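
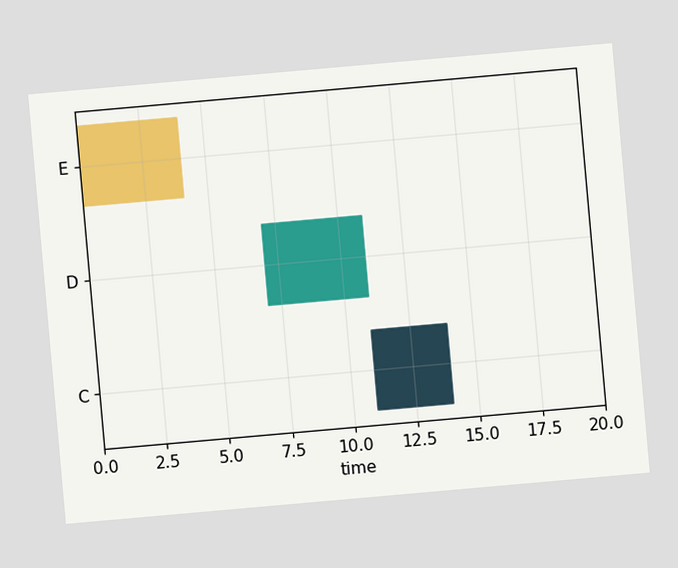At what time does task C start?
The chart is tilted about 5° counter-clockwise. The C bar begins at t=11.

11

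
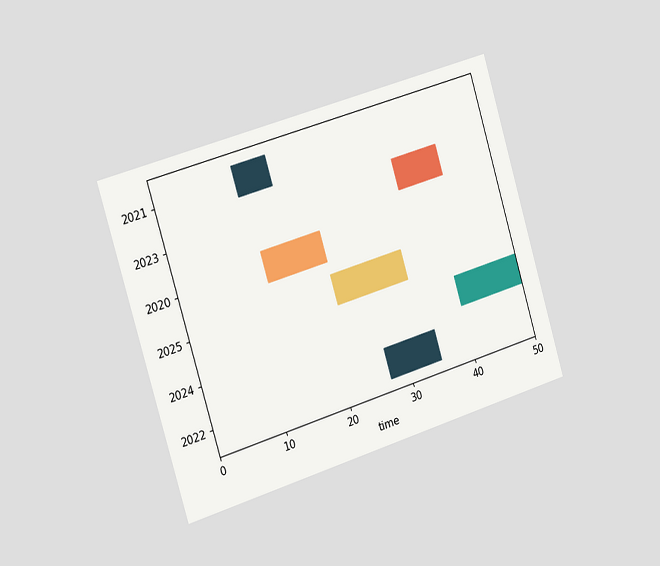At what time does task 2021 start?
12

The chart is tilted about 17° counter-clockwise and viewed slightly from the left. The 2021 bar begins at t=12.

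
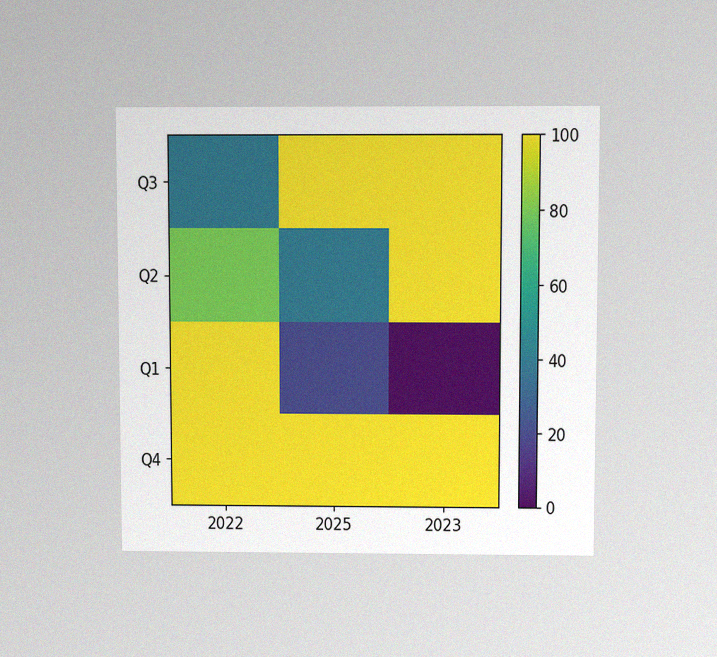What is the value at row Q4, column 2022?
100

The chart is viewed slightly from above, with some photo noise. Matching cell (Q4, 2022) against the colorbar gives 100.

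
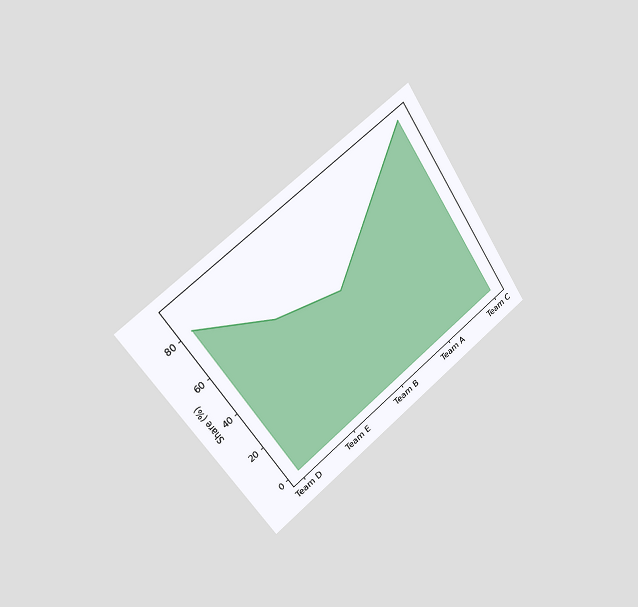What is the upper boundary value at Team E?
The chart is tilted about 34° counter-clockwise and viewed slightly from the left. At Team E the upper boundary is at 60%.

60%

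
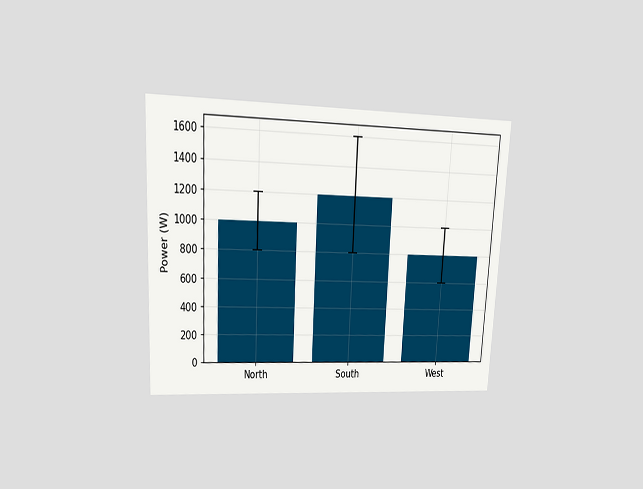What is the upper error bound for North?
1200W

The chart is tilted about 3° clockwise and viewed at a slight angle. The North bar's upper whisker reaches 1200W.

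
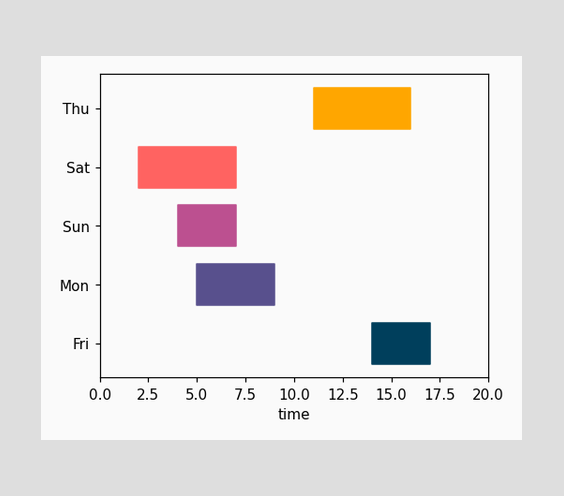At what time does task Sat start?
2

The Sat bar begins at t=2.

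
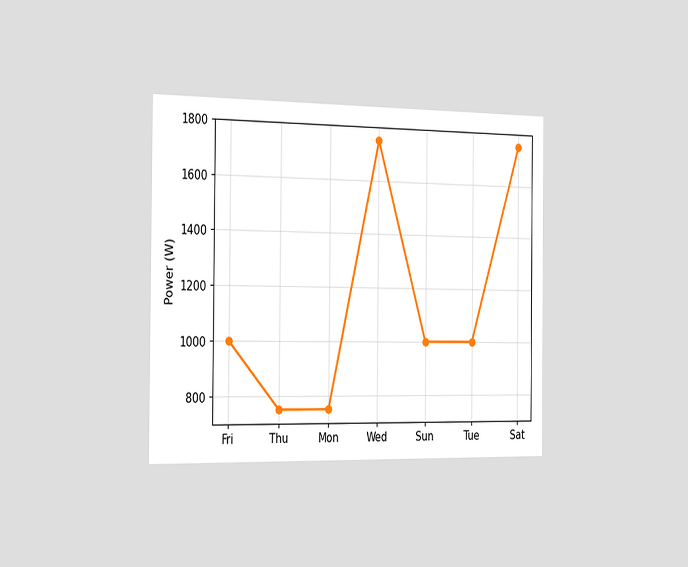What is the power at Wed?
The chart is viewed slightly from the left. At Wed, the line is at 1750W.

1750W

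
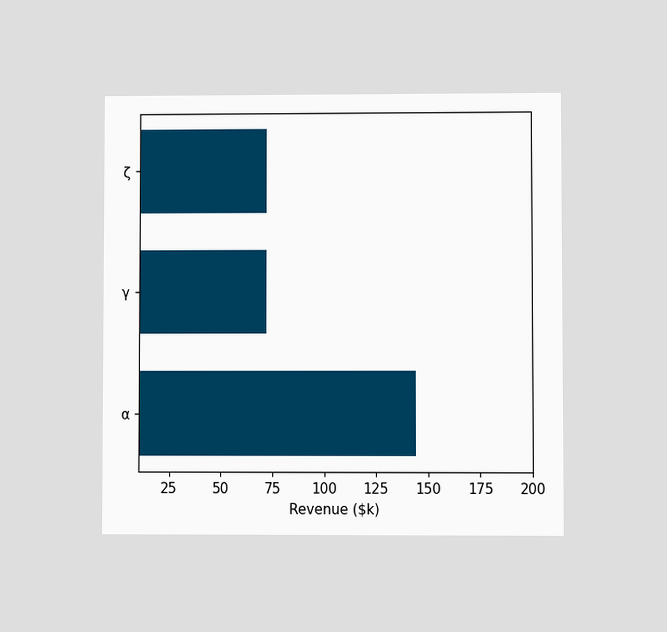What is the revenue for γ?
The chart is viewed at a slight angle. Reading along the chart's x-axis, the γ bar reaches $72k.

$72k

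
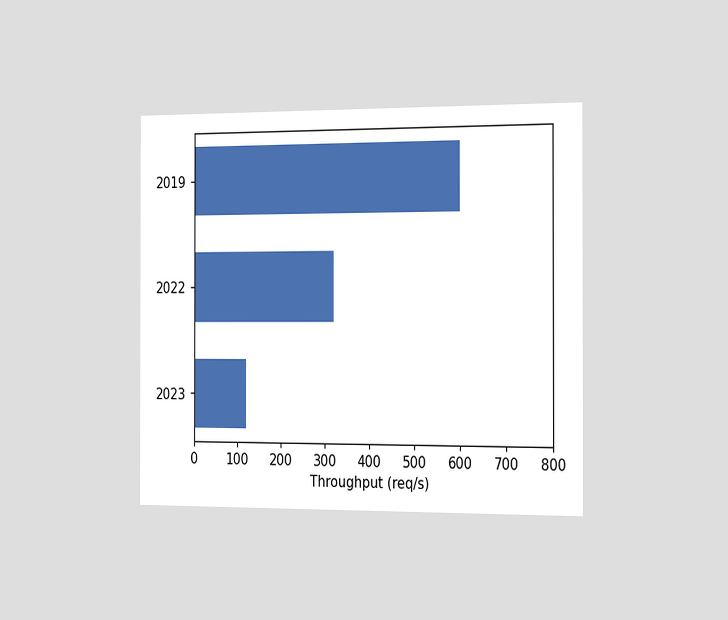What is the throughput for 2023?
The chart is viewed slightly from the right. Reading along the chart's x-axis, the 2023 bar reaches 120req/s.

120req/s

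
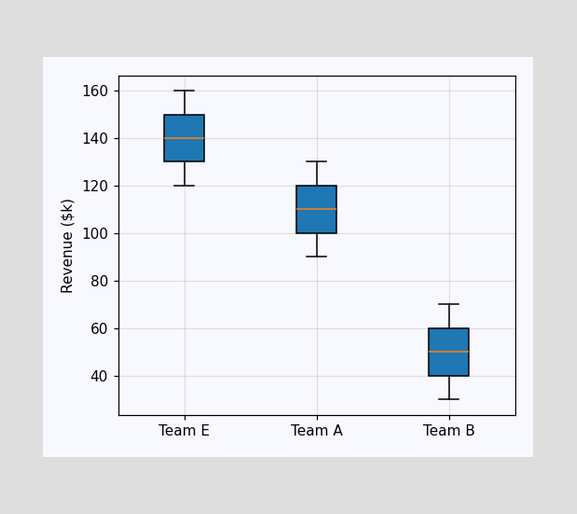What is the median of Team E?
$140k

The median line in the Team E box sits at $140k.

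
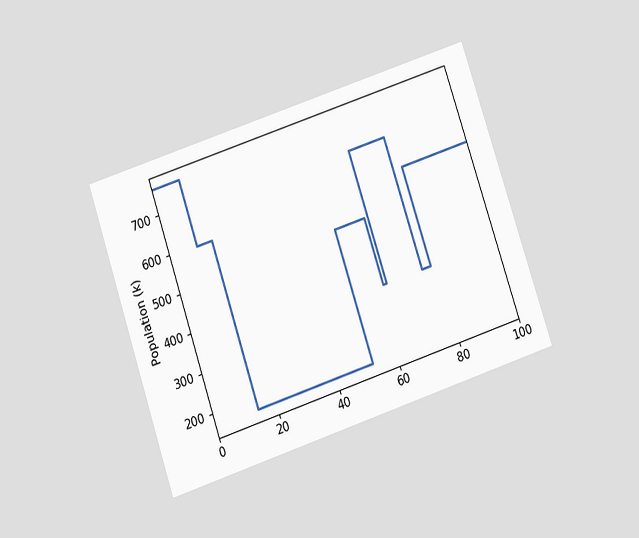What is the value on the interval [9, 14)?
The chart is tilted about 19° counter-clockwise and viewed slightly from below. On [9, 14) the step sits at 595k.

595k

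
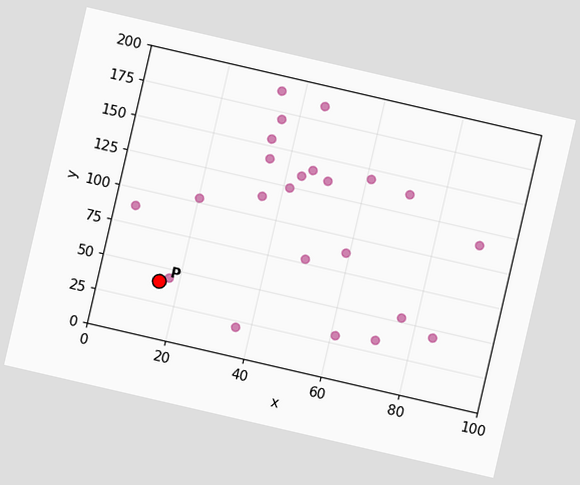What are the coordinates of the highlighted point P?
(15, 40)

The chart is tilted about 13° clockwise. Following the gridlines from P to each axis, P sits at (15, 40).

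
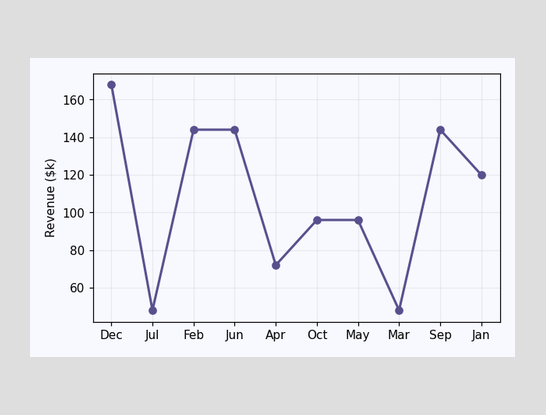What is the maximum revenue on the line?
$168k

The highest point is at Dec, and reading across to the y-axis gives $168k.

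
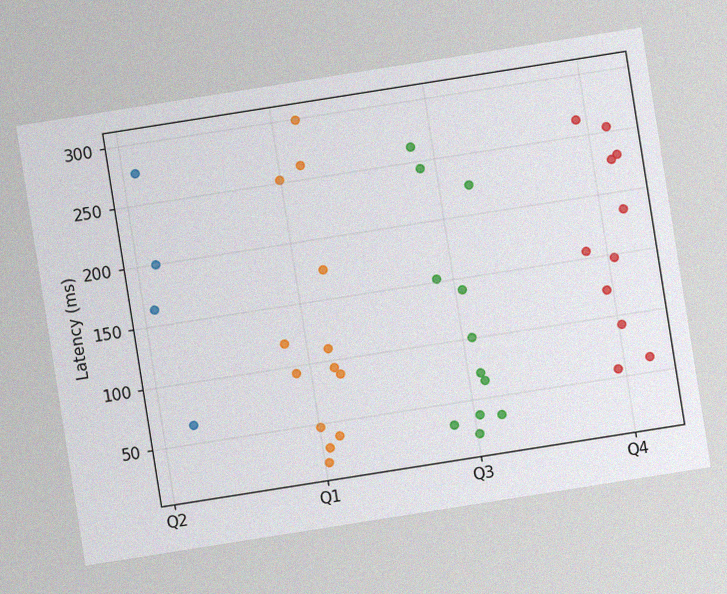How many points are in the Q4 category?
11

The chart is tilted about 9° counter-clockwise, with some photo noise. Counting the markers in the Q4 column gives 11.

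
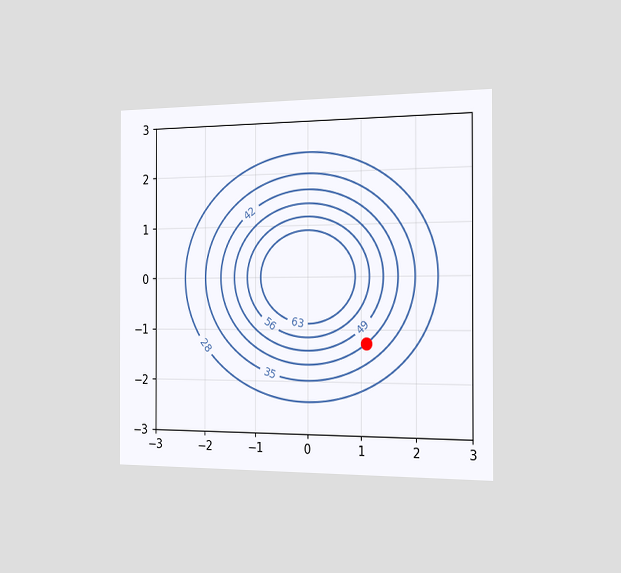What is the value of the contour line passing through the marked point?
The chart is viewed slightly from the right. The marked point sits on the contour labelled 42.

42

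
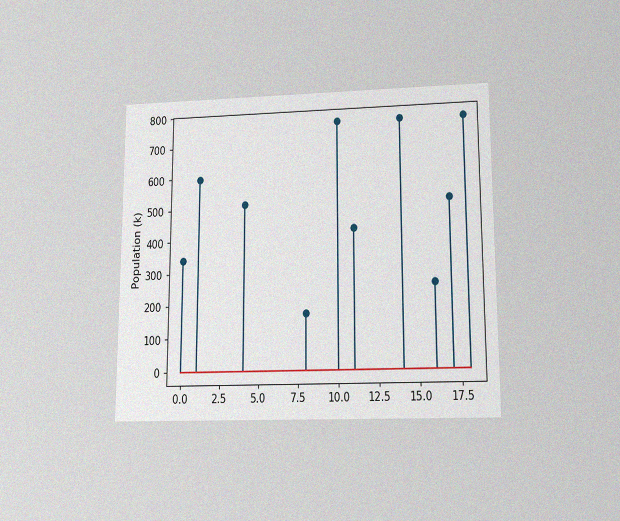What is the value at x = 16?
255k

The chart is viewed slightly from below, with some photo noise. The stem at x=16 reaches 255k.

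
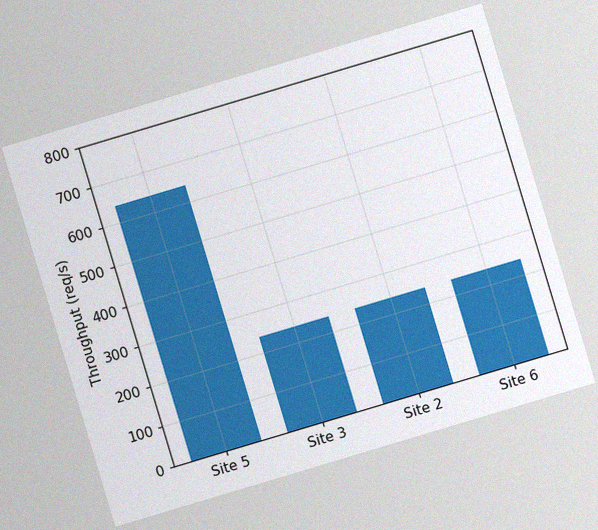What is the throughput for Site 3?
240req/s

The chart is tilted about 17° counter-clockwise, with some photo noise. Reading along the chart's y-axis, the Site 3 bar reaches 240req/s.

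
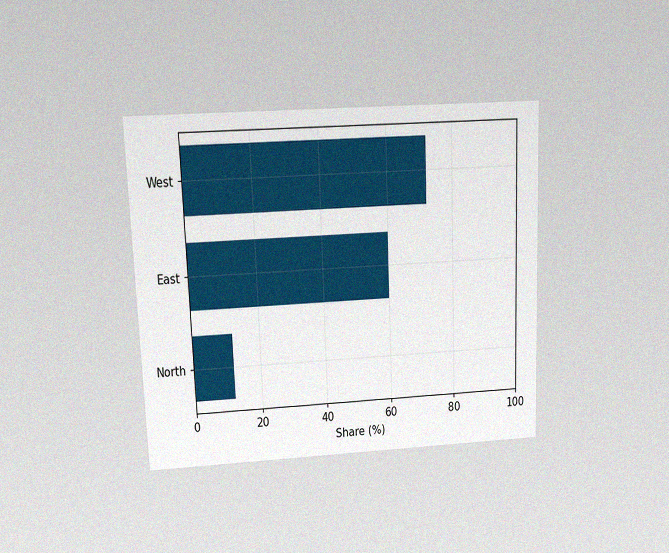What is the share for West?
72%

The chart is tilted about 2° counter-clockwise and viewed at a slight angle, with some photo noise. Reading along the chart's x-axis, the West bar reaches 72%.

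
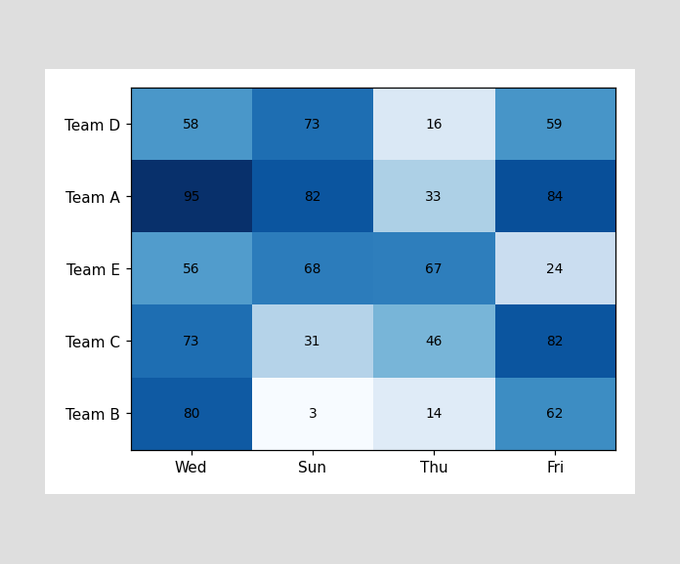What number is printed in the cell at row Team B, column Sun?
3

The (Team B, Sun) cell reads 3.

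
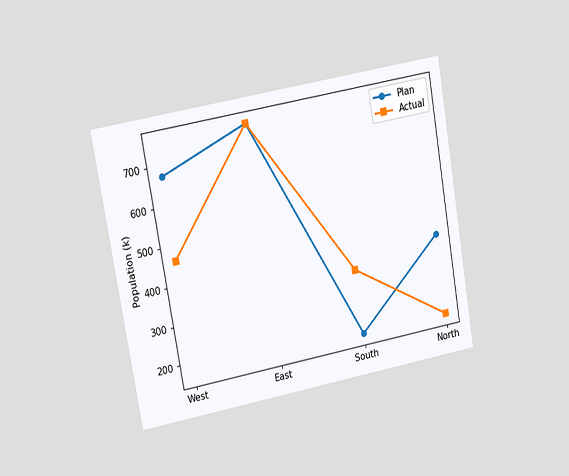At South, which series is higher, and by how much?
Actual, by 168k

The chart is tilted about 10° counter-clockwise and viewed at a slight angle. At South, Actual sits above the other line by 168k.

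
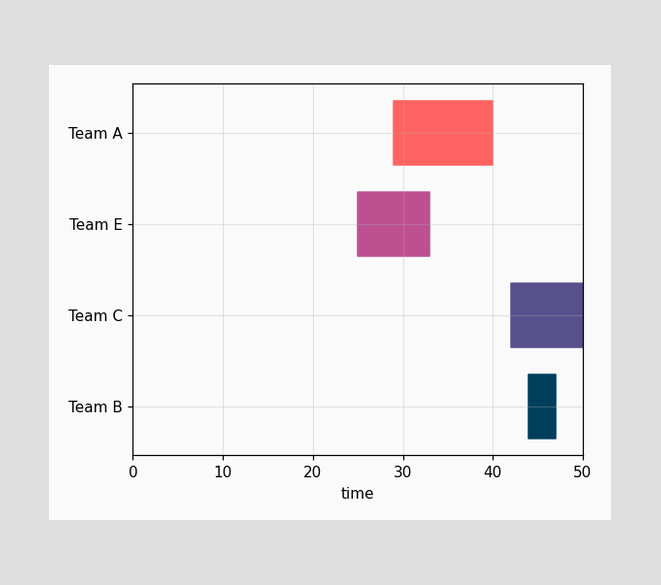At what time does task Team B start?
44

The Team B bar begins at t=44.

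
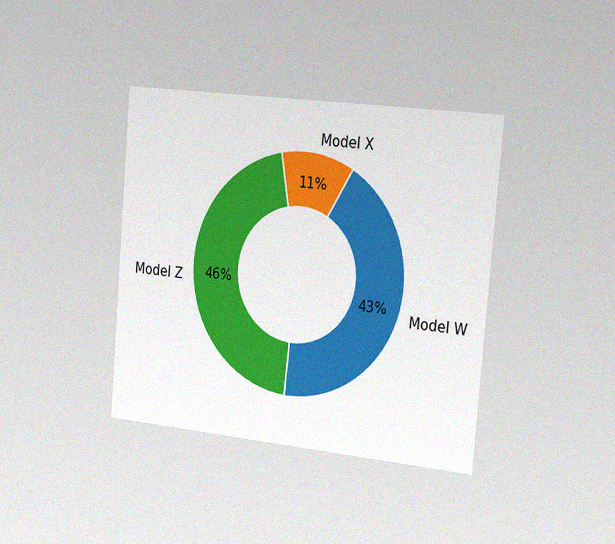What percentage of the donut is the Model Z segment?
The chart is tilted about 5° clockwise and viewed slightly from the right, with some photo noise. The Model Z segment takes up 46% of the ring.

46%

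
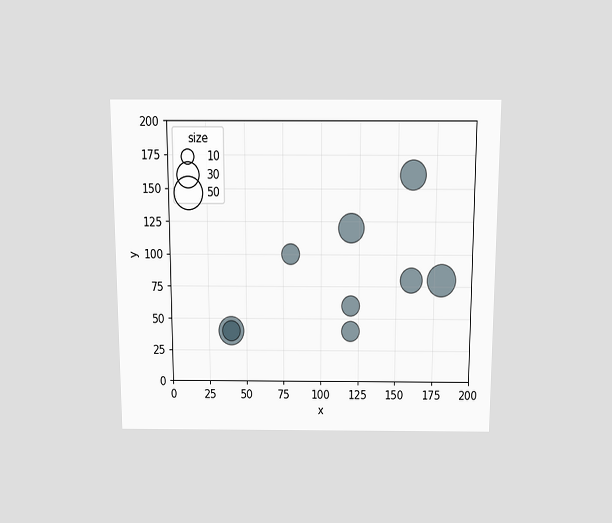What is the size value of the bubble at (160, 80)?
30

The chart is viewed slightly from above. Matching the bubble at (160, 80) against the size legend gives 30.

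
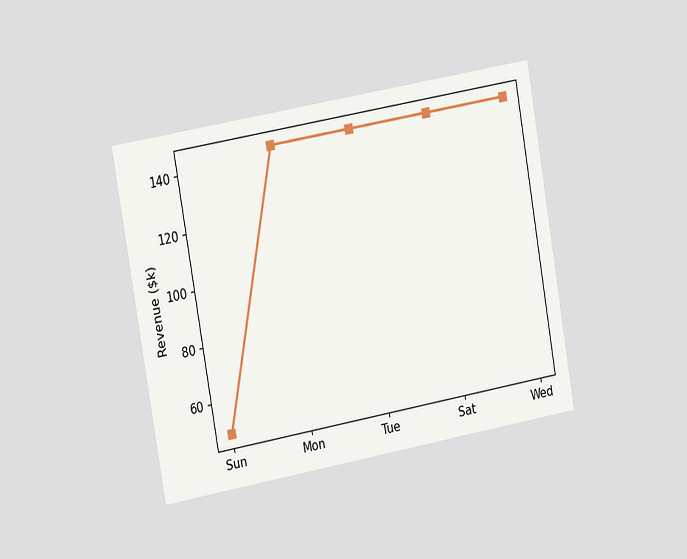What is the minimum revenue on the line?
$48k

The chart is tilted about 10° counter-clockwise and viewed slightly from the left. The lowest point is at Sun, and reading across to the y-axis gives $48k.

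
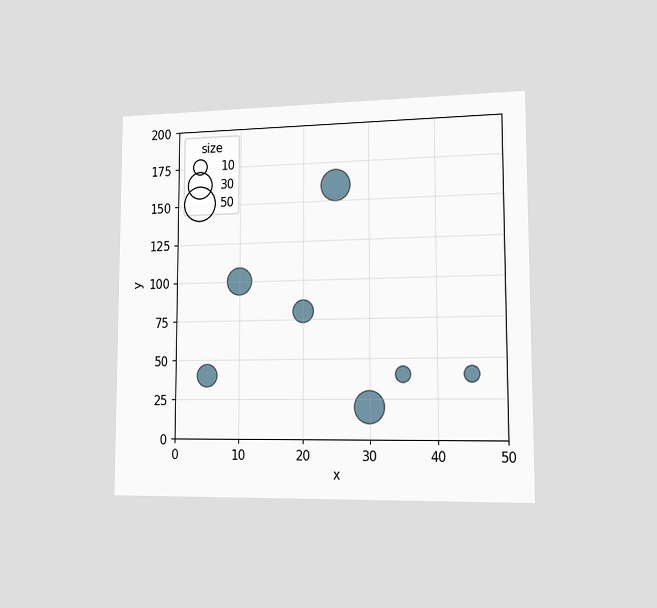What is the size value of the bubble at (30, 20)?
The chart is viewed slightly from the right. Matching the bubble at (30, 20) against the size legend gives 40.

40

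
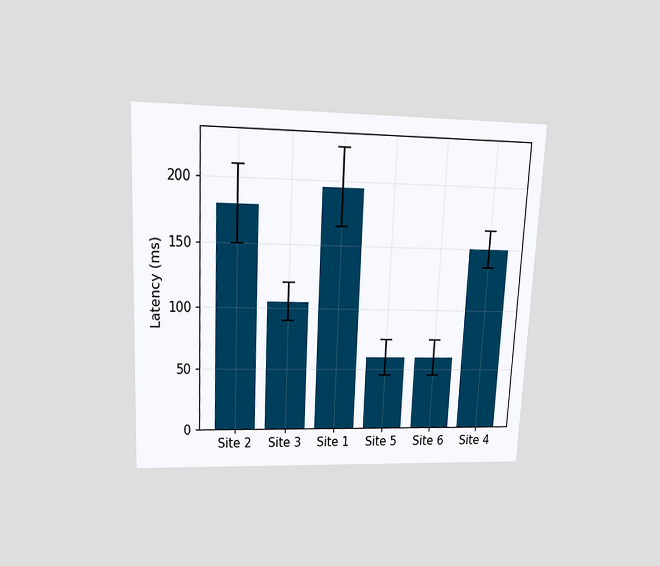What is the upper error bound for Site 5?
75ms

The chart is tilted about 3° clockwise and viewed slightly from above. The Site 5 bar's upper whisker reaches 75ms.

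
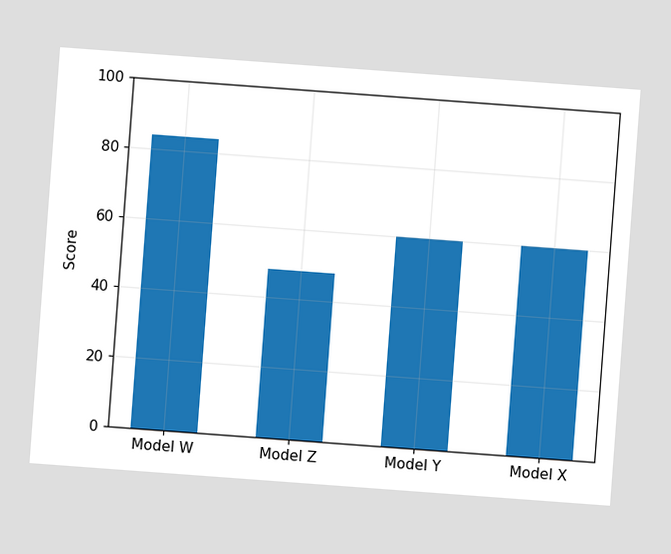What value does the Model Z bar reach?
The chart is tilted about 4° clockwise. Reading along the chart's y-axis, the Model Z bar reaches 48.

48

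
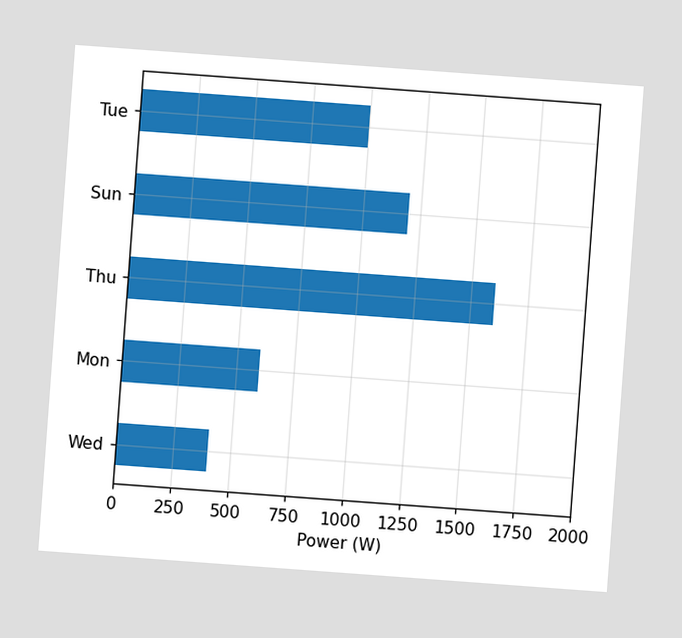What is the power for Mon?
The chart is tilted about 4° clockwise. Reading along the chart's x-axis, the Mon bar reaches 600W.

600W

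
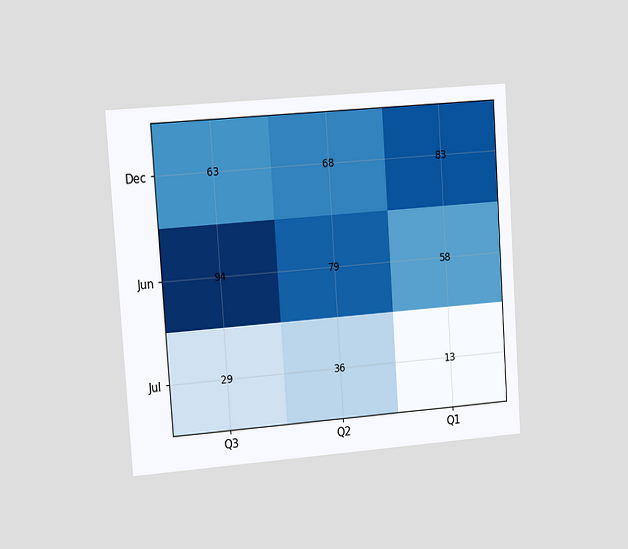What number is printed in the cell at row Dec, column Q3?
The chart is tilted about 4° counter-clockwise and viewed slightly from the left. The (Dec, Q3) cell reads 63.

63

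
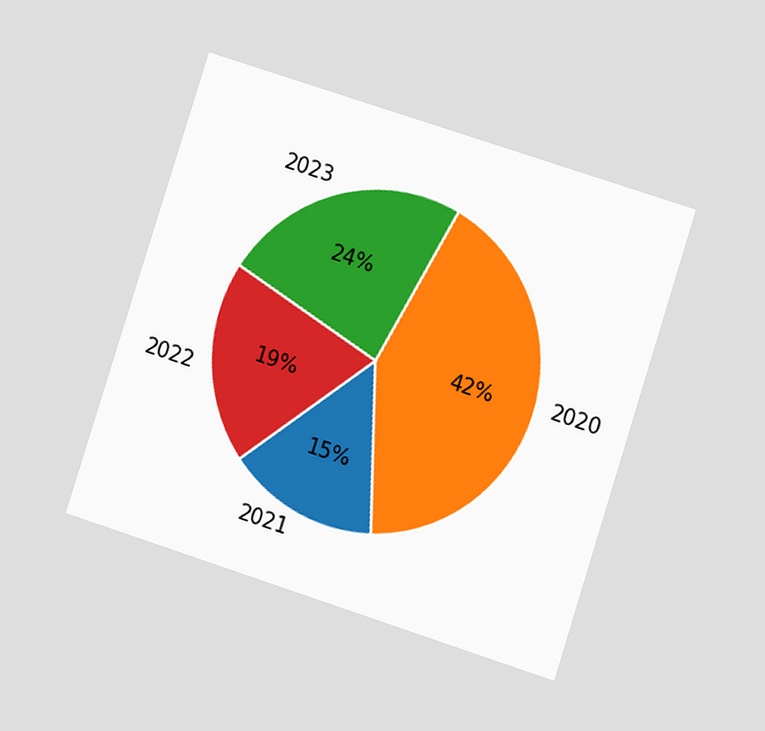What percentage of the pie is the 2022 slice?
The chart is tilted about 18° clockwise and viewed at a slight angle. The 2022 slice takes up 19% of the pie.

19%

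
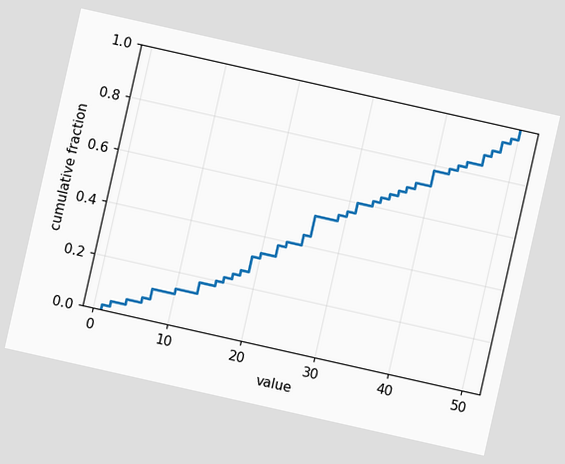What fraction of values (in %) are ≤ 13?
The chart is tilted about 13° clockwise. At x=13 the ECDF step is at 18%.

18%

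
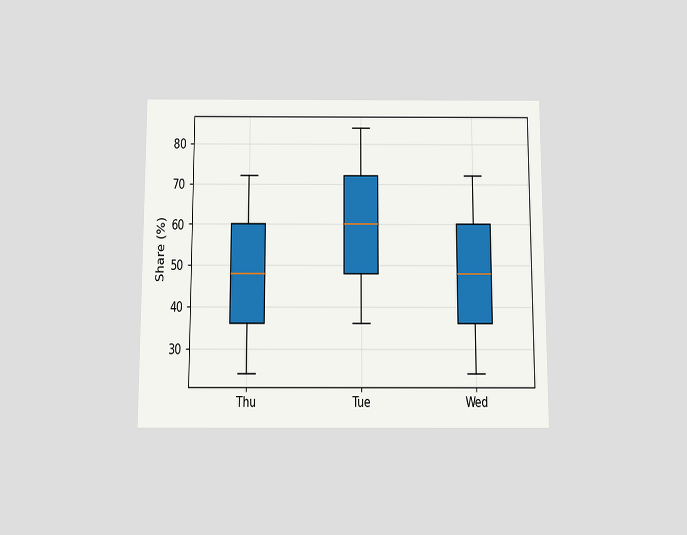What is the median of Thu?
The chart is viewed slightly from below. The median line in the Thu box sits at 48%.

48%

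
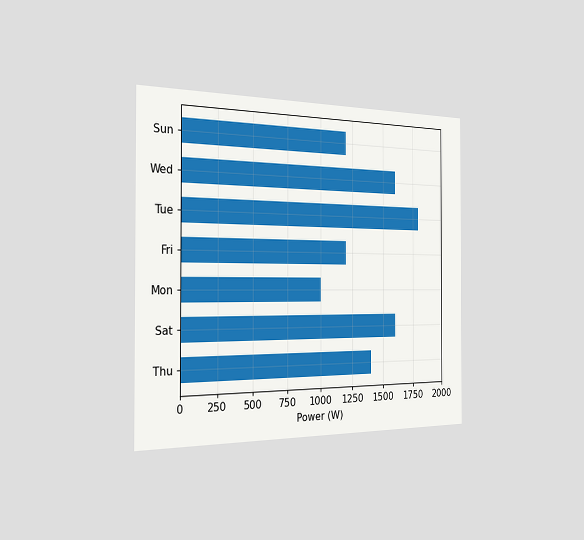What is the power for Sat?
1600W

The chart is viewed slightly from the left. Reading along the chart's x-axis, the Sat bar reaches 1600W.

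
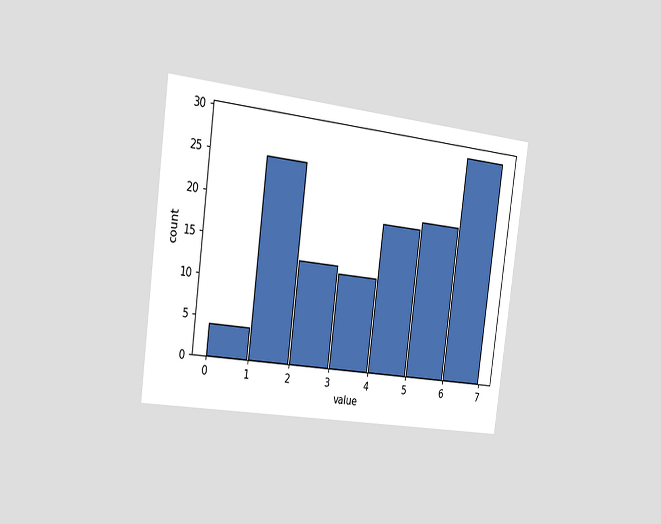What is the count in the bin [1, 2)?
The chart is tilted about 8° clockwise and viewed slightly from the left. The [1, 2) bin has height 25.

25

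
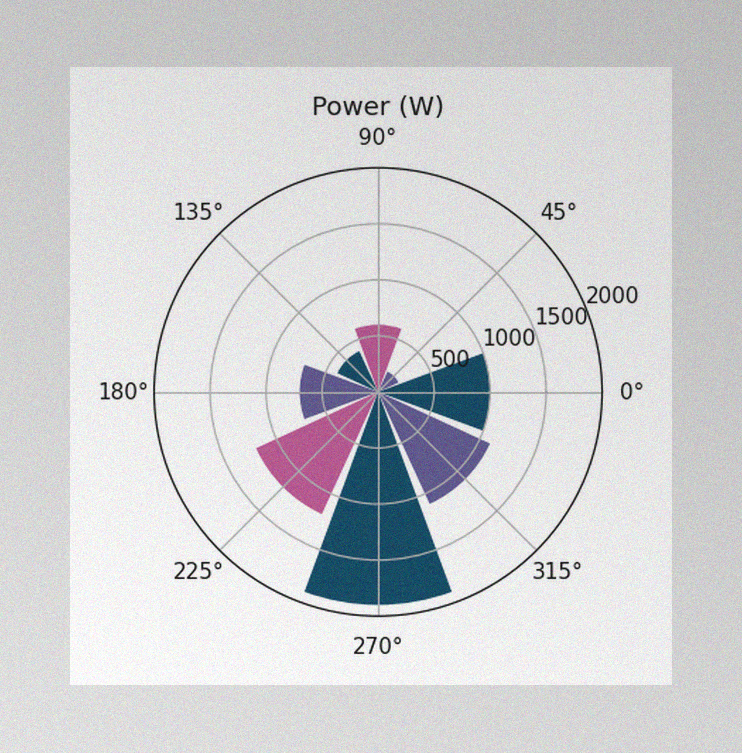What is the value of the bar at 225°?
The image has some photo noise and uneven lighting. The bar at 225° reaches 1200W on the radial axis.

1200W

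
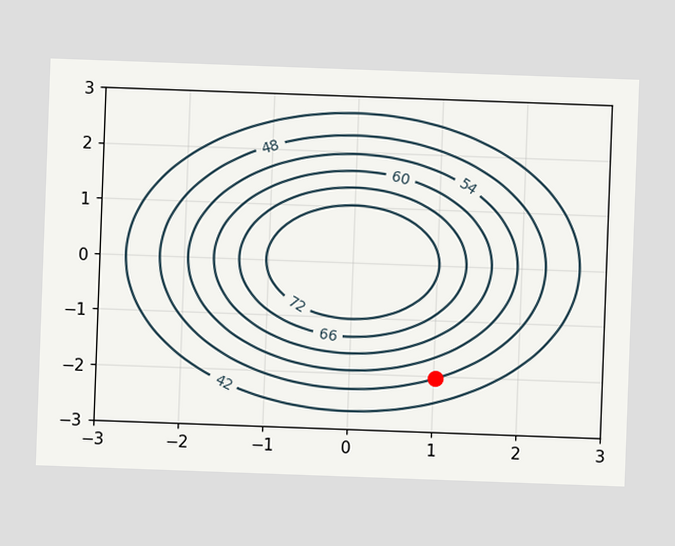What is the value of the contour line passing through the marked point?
48

The chart is tilted about 2° clockwise. The marked point sits on the contour labelled 48.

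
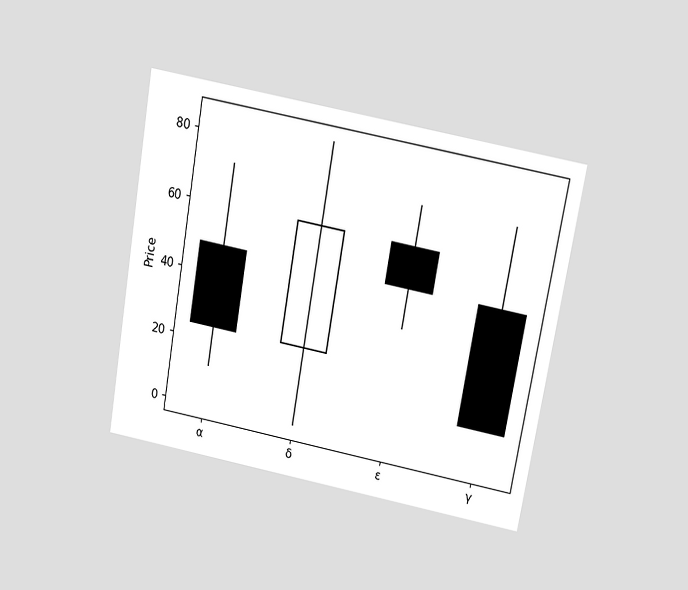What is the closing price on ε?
48

The chart is tilted about 10° clockwise and viewed slightly from above. The ε candle closes at 48.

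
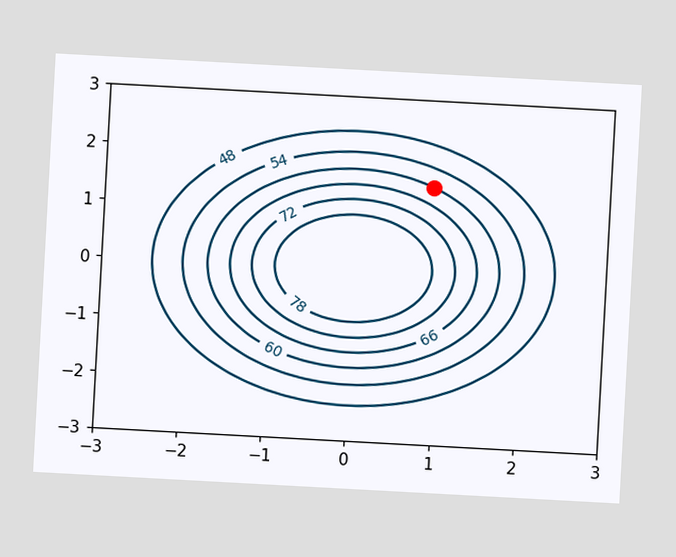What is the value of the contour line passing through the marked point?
60

The chart is tilted about 3° clockwise. The marked point sits on the contour labelled 60.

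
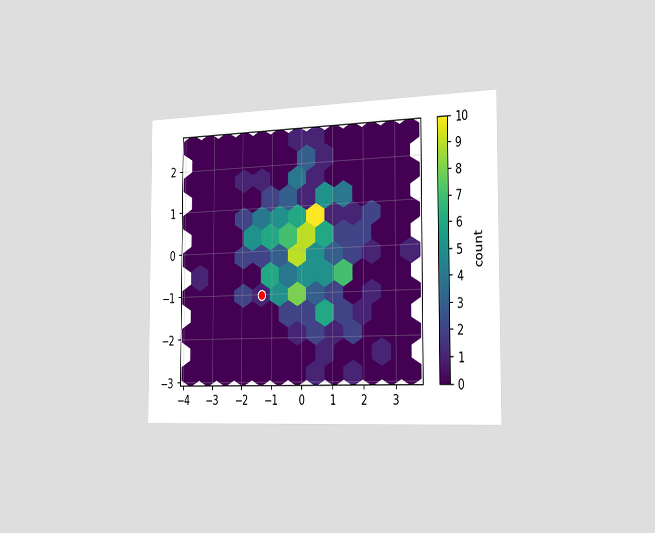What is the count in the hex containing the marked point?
1

The chart is viewed slightly from the right. The marked hex reads 1 on the colorbar.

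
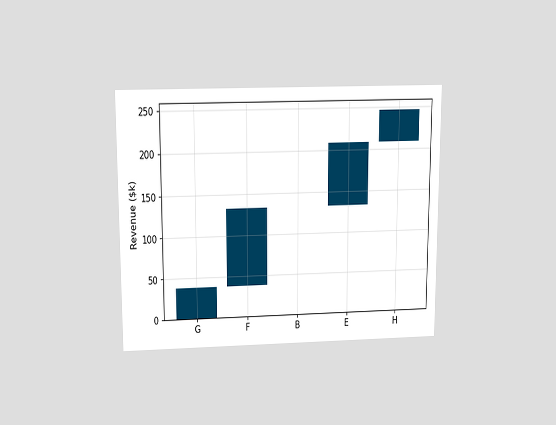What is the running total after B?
The chart is viewed slightly from above. After B the running total reaches $133k.

$133k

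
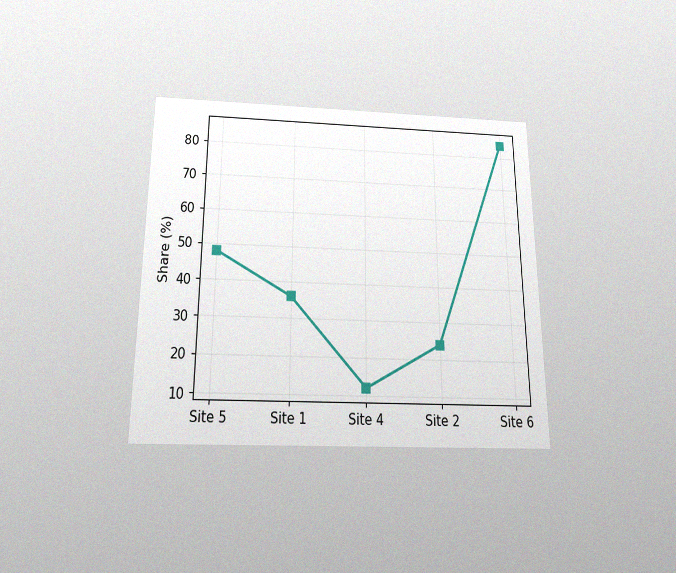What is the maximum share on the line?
The chart is viewed slightly from below, with some photo noise. The highest point is at Site 6, and reading across to the y-axis gives 84%.

84%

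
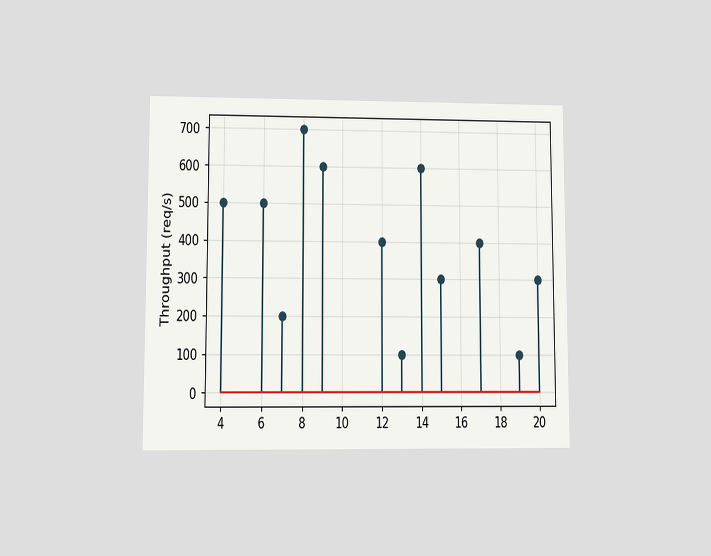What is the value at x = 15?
The chart is viewed at a slight angle. The stem at x=15 reaches 300req/s.

300req/s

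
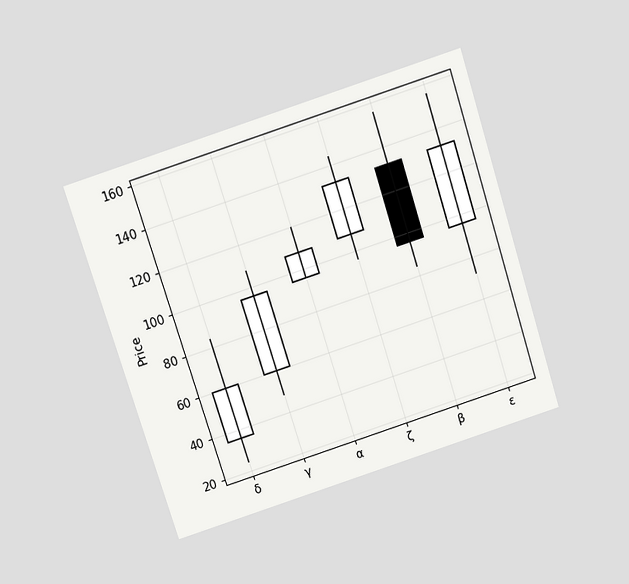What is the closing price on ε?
132

The chart is tilted about 18° counter-clockwise and viewed slightly from above. The ε candle closes at 132.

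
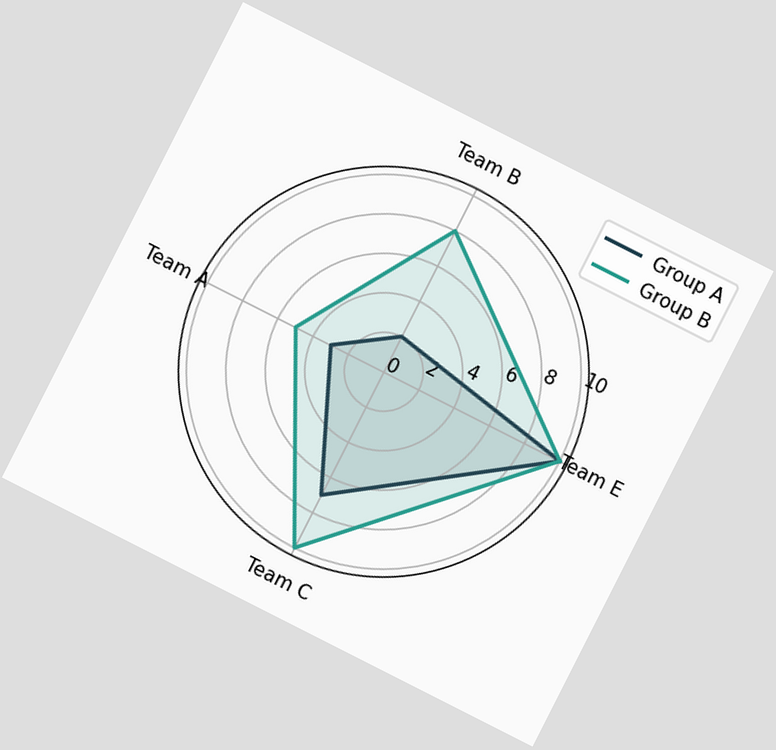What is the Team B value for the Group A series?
2

The chart is tilted about 27° clockwise. On the Team B axis, Group A reaches 2.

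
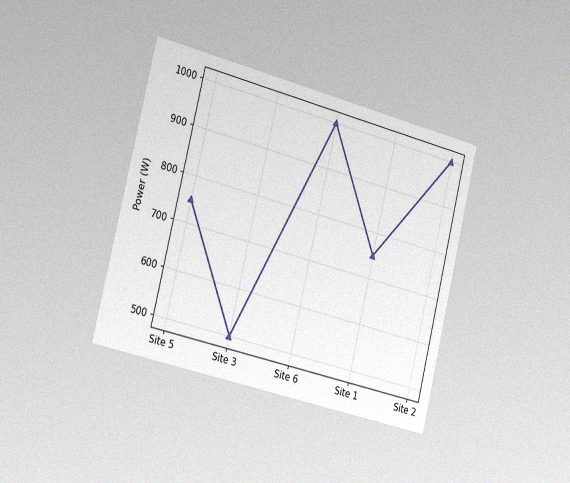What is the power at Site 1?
750W

The chart is tilted about 14° clockwise and viewed slightly from the left, with some photo noise. At Site 1, the line is at 750W.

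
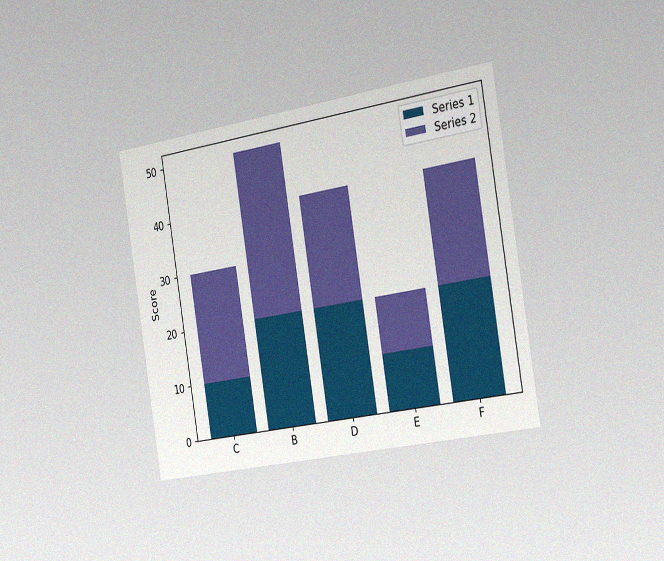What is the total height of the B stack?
50

The chart is tilted about 9° counter-clockwise and viewed slightly from the right, with some photo noise. The B stack's top reaches 50 on the y-axis.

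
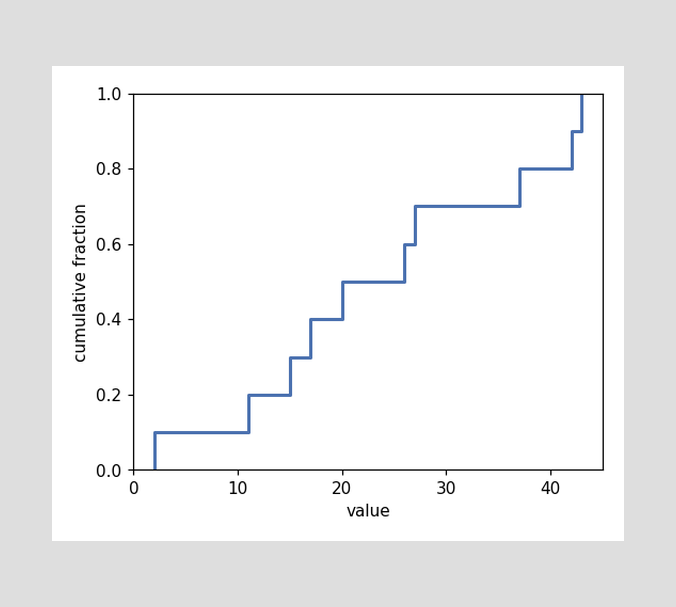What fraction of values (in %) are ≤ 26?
At x=26 the ECDF step is at 60%.

60%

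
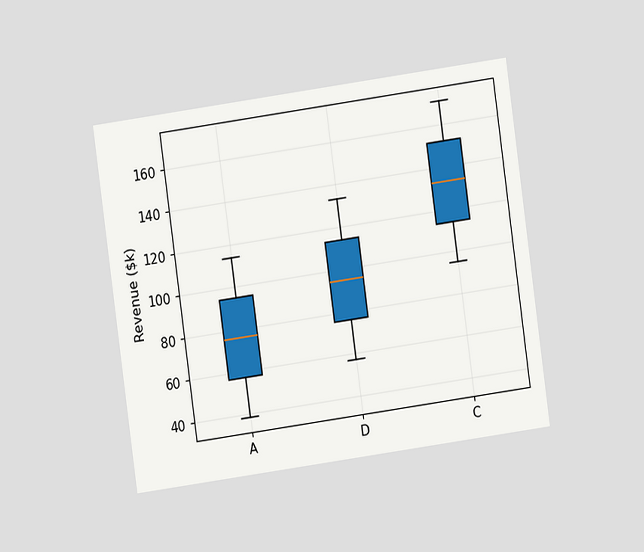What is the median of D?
The chart is tilted about 8° counter-clockwise and viewed at a slight angle. The median line in the D box sits at $95k.

$95k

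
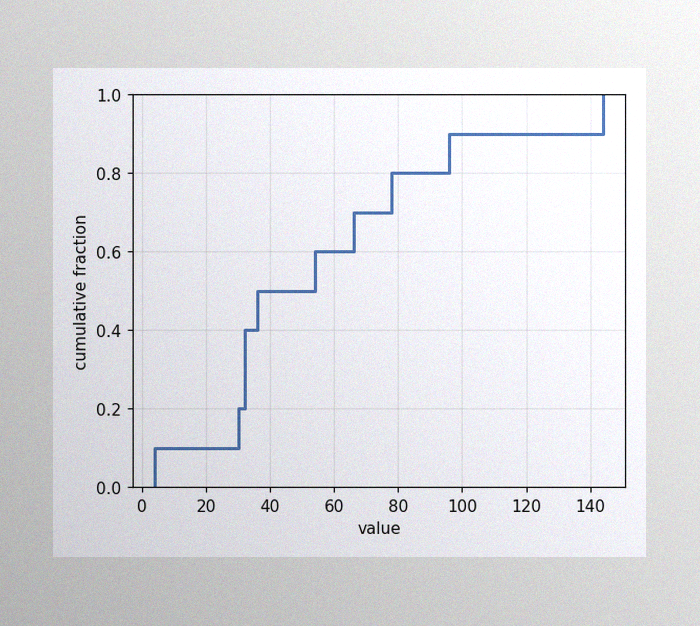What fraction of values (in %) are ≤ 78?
The image has some photo noise and uneven lighting. At x=78 the ECDF step is at 80%.

80%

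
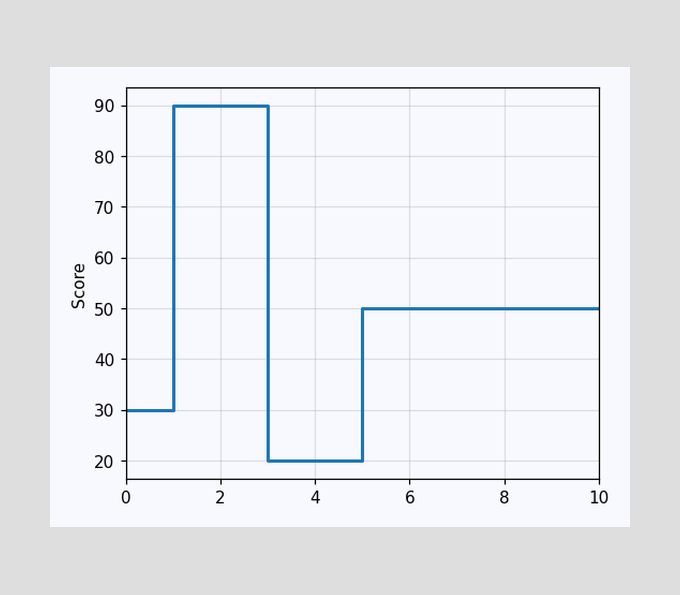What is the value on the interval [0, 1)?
30

On [0, 1) the step sits at 30.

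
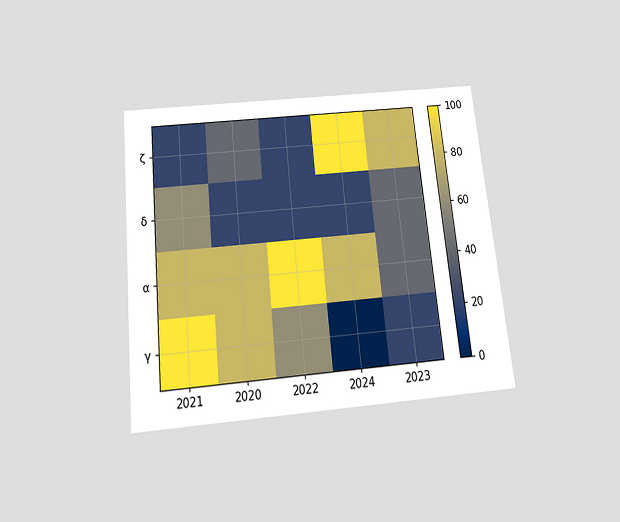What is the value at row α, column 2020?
The chart is tilted about 6° counter-clockwise and viewed slightly from below. Matching cell (α, 2020) against the colorbar gives 80.

80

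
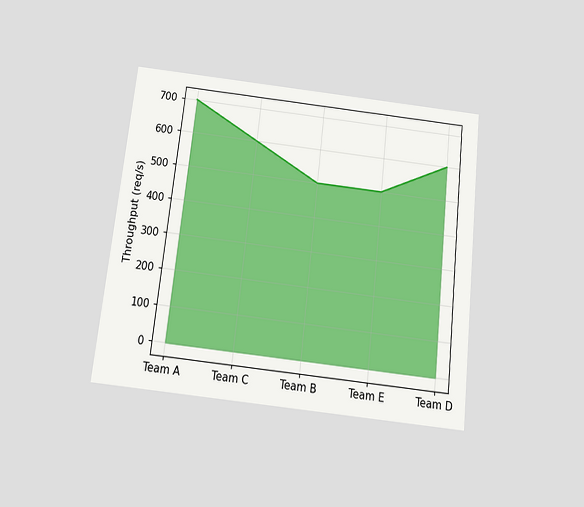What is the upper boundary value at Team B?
The chart is tilted about 6° clockwise and viewed slightly from below. At Team B the upper boundary is at 500req/s.

500req/s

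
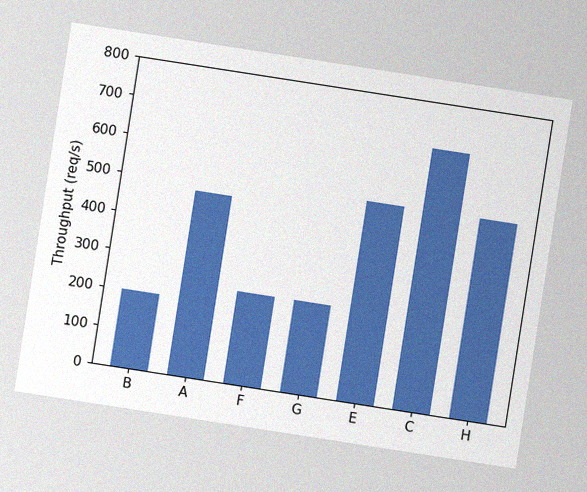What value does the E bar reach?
520req/s

The chart is tilted about 9° clockwise, with some photo noise. Reading along the chart's y-axis, the E bar reaches 520req/s.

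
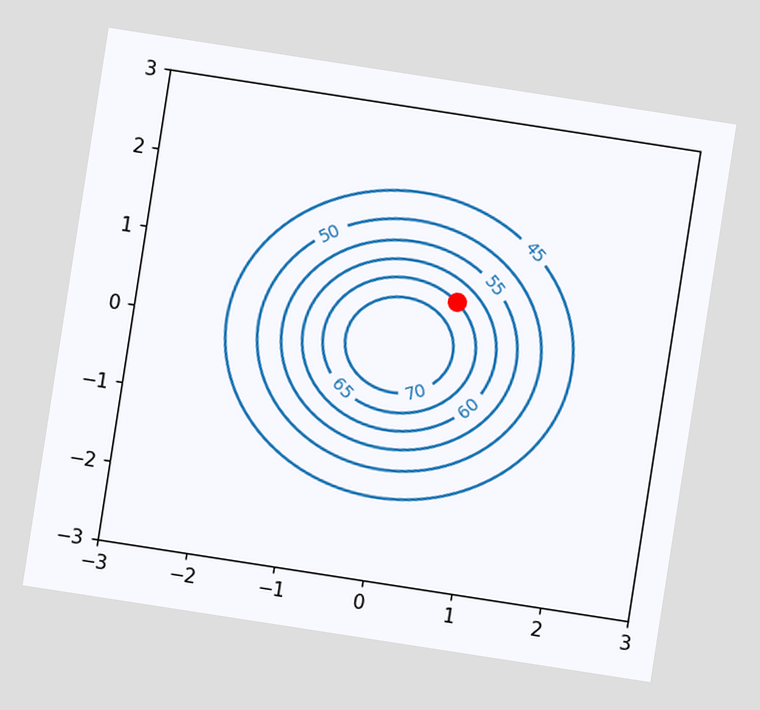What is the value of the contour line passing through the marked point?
The chart is tilted about 9° clockwise. The marked point sits on the contour labelled 65.

65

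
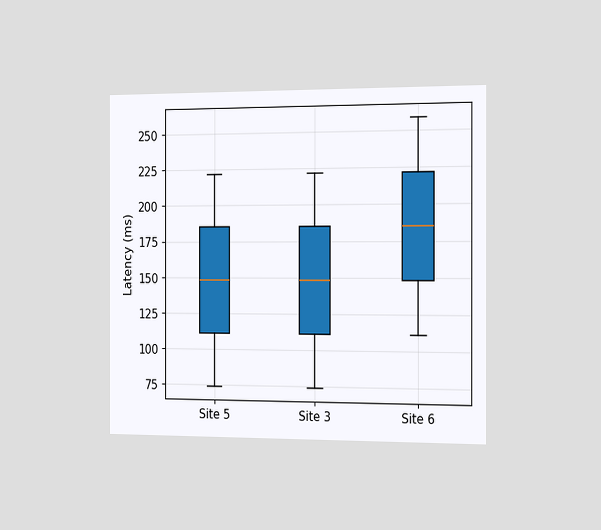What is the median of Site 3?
148ms

The chart is viewed slightly from the right. The median line in the Site 3 box sits at 148ms.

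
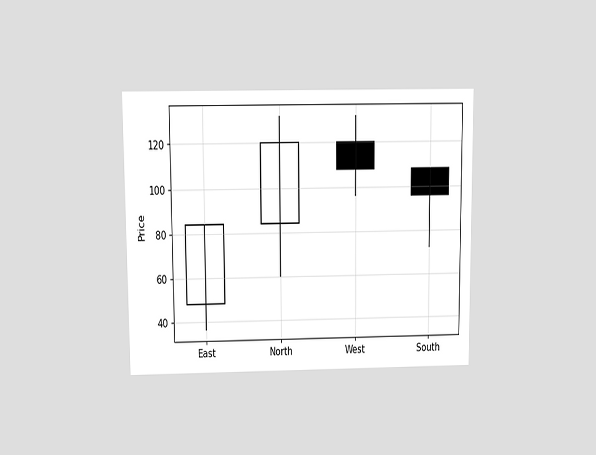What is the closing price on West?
108

The chart is viewed slightly from above. The West candle closes at 108.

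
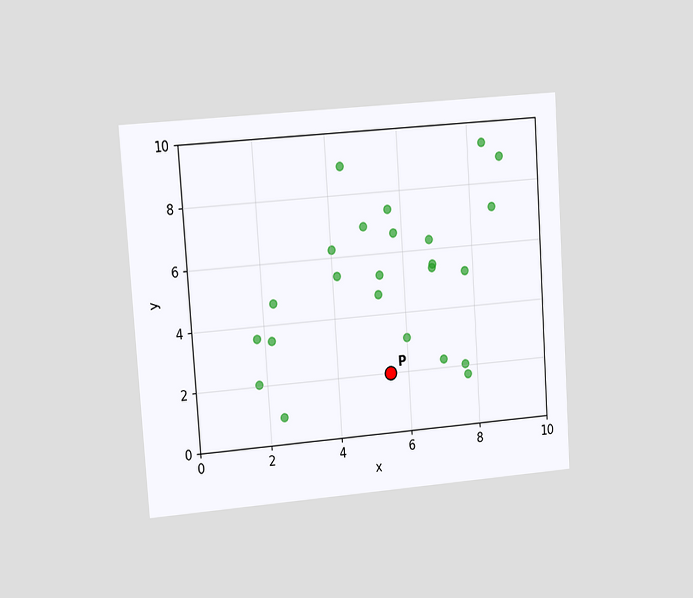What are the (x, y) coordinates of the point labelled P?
The chart is tilted about 4° counter-clockwise and viewed at a slight angle. Following the gridlines from P to each axis, P sits at (5.5, 2).

(5.5, 2)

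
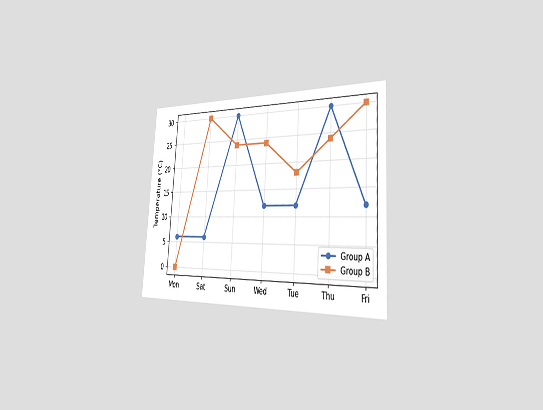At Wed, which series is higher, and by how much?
The chart is tilted about 4° clockwise and viewed slightly from the right. At Wed, Group B sits above the other line by 12°C.

Group B, by 12°C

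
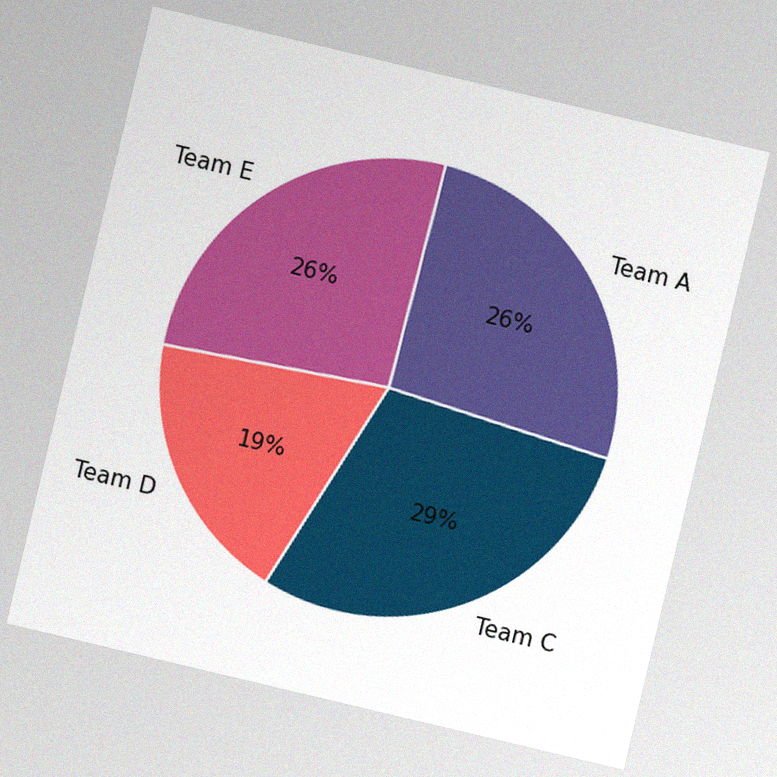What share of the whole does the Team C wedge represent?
The chart is tilted about 13° clockwise, with some photo noise. The Team C slice takes up 29% of the pie.

29%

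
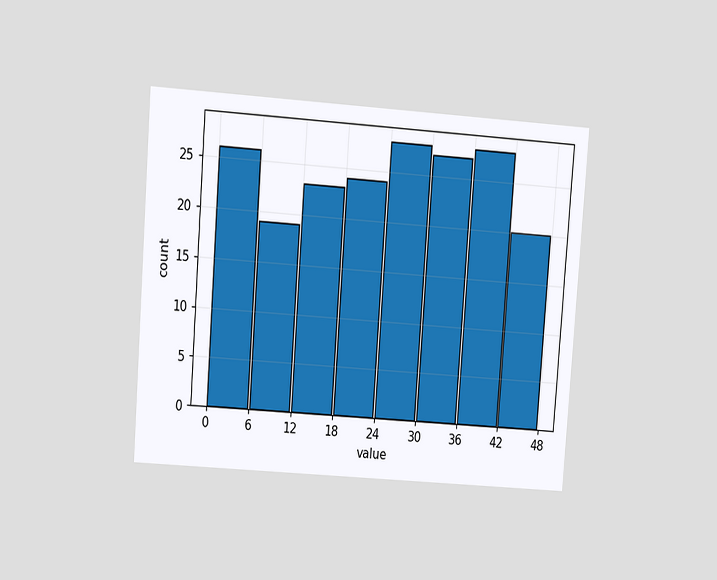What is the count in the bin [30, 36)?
27

The chart is tilted about 4° clockwise and viewed at a slight angle. The [30, 36) bin has height 27.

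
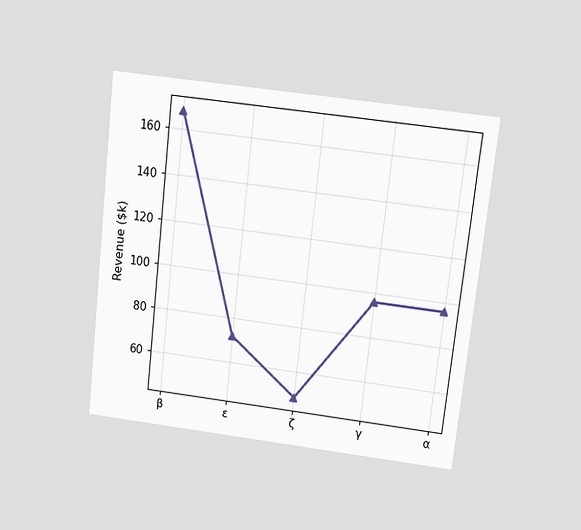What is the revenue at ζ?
The chart is tilted about 6° clockwise and viewed at a slight angle. At ζ, the line is at $48k.

$48k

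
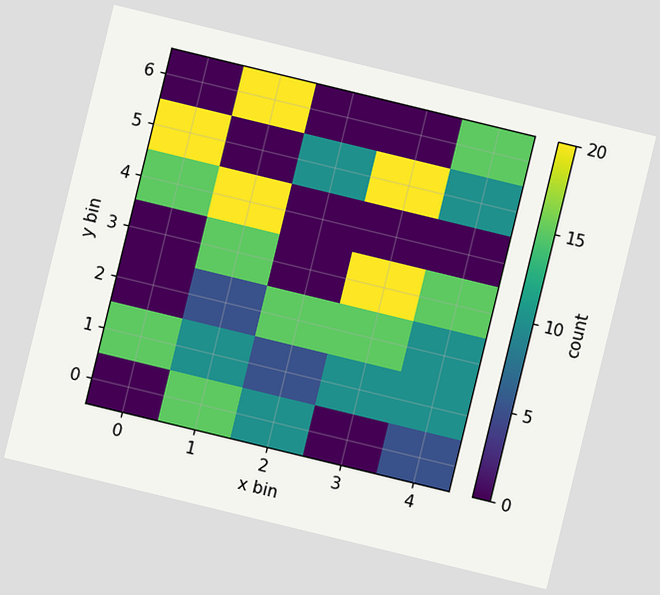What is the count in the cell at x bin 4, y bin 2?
10

The chart is tilted about 14° clockwise. Matching the cell (4, 2) against the colorbar gives 10.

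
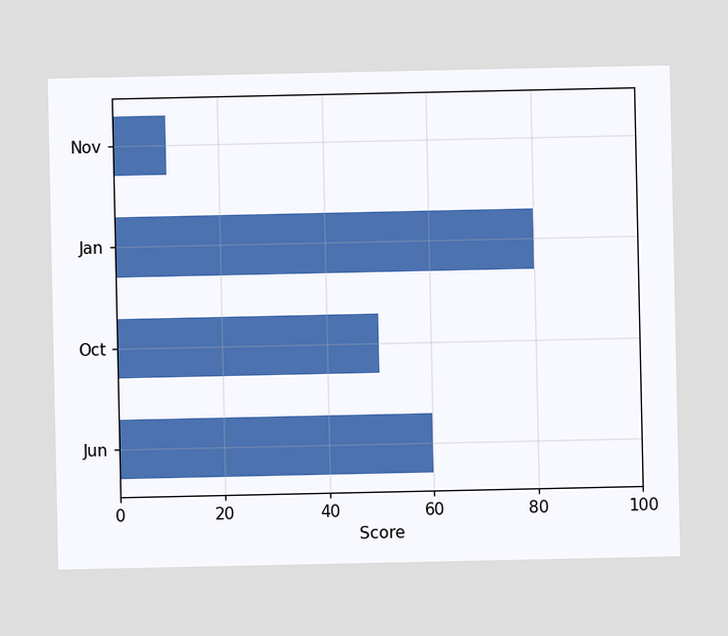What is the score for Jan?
80

Reading along the chart's x-axis, the Jan bar reaches 80.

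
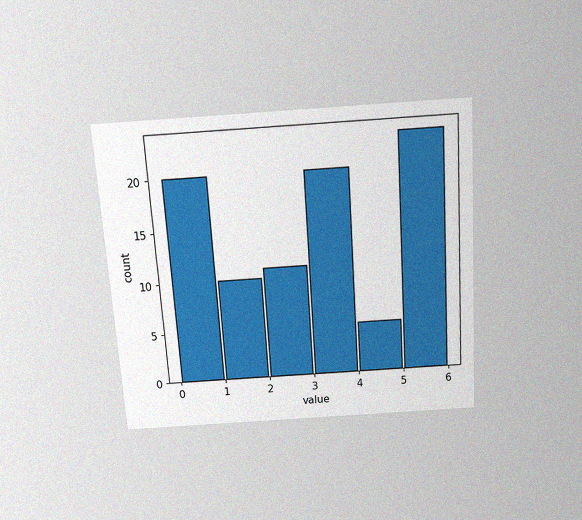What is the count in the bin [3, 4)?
20

The chart is tilted about 4° counter-clockwise and viewed slightly from above, with some photo noise. The [3, 4) bin has height 20.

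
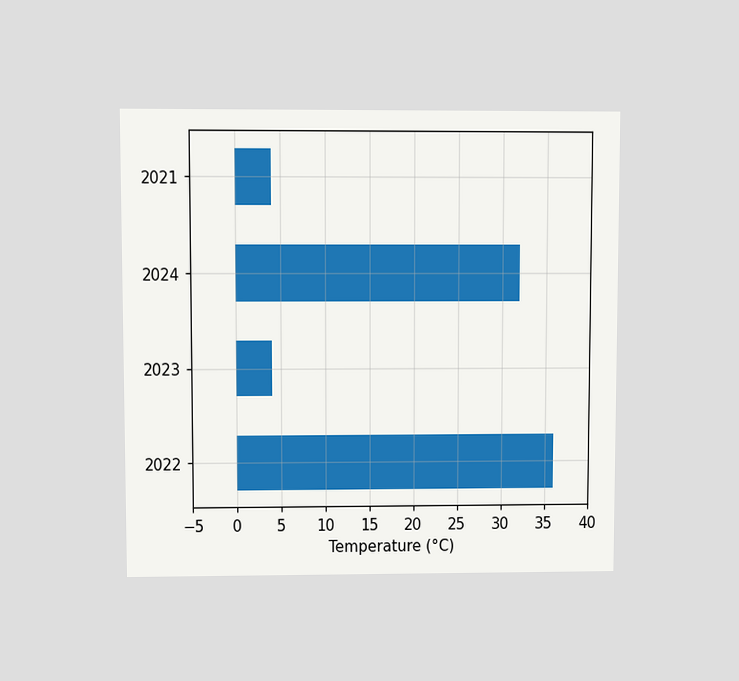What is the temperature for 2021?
The chart is viewed at a slight angle. Reading along the chart's x-axis, the 2021 bar reaches 4°C.

4°C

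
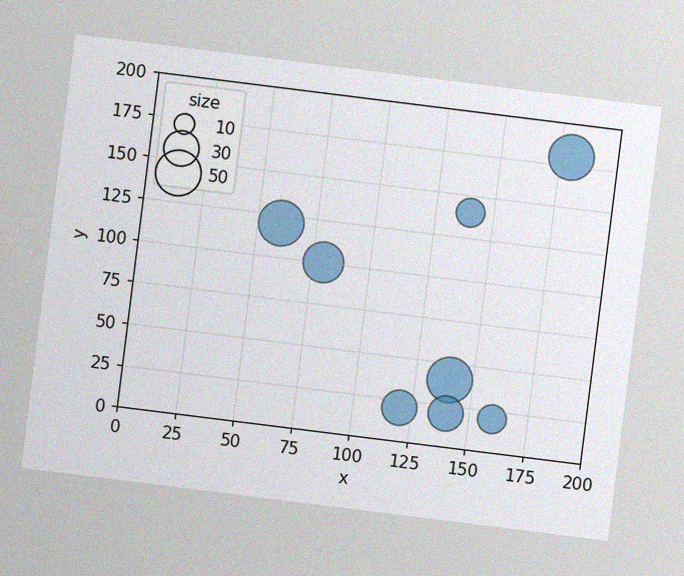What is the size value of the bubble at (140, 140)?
20

The chart is tilted about 7° clockwise, with some photo noise. Matching the bubble at (140, 140) against the size legend gives 20.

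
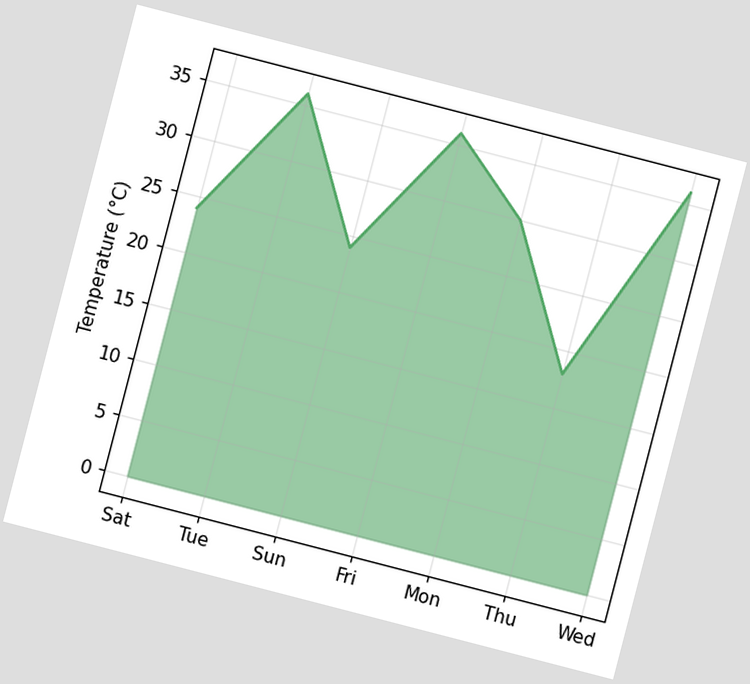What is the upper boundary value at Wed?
36°C

The chart is tilted about 15° clockwise. At Wed the upper boundary is at 36°C.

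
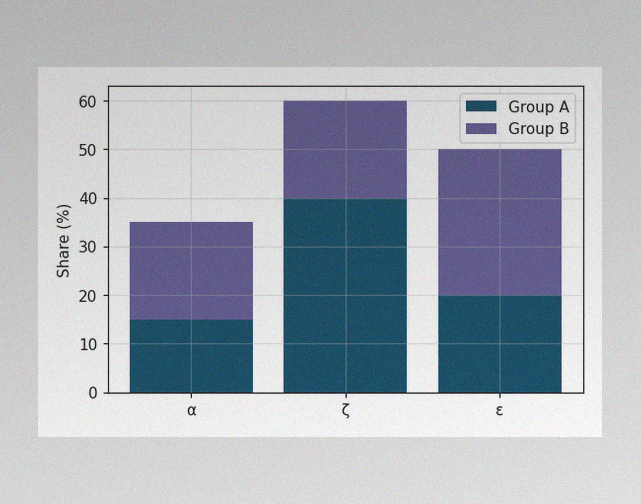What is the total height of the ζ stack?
60%

The image has some photo noise and uneven lighting. The ζ stack's top reaches 60% on the y-axis.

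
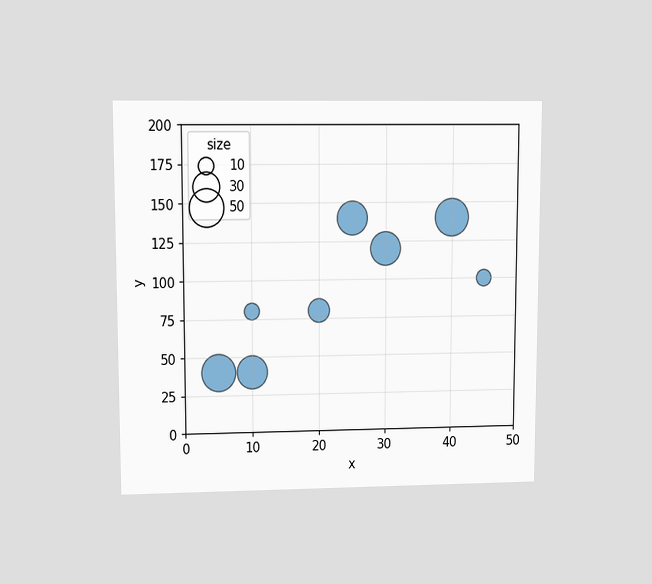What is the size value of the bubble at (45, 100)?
10

The chart is viewed at a slight angle. Matching the bubble at (45, 100) against the size legend gives 10.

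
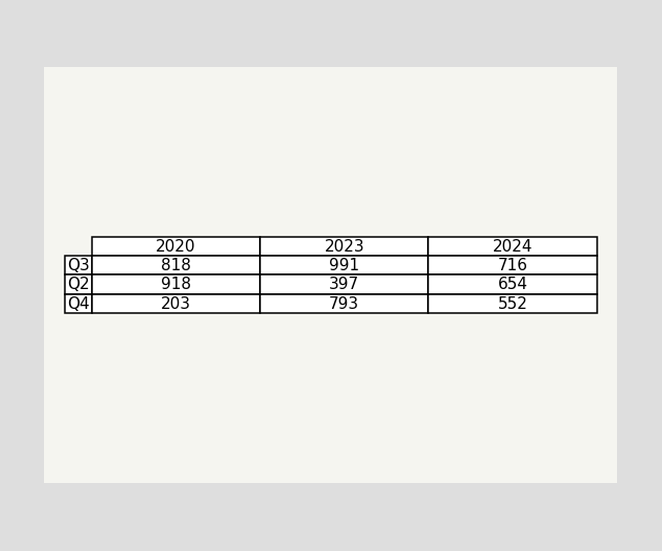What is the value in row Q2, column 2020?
The (Q2, 2020) cell reads 918.

918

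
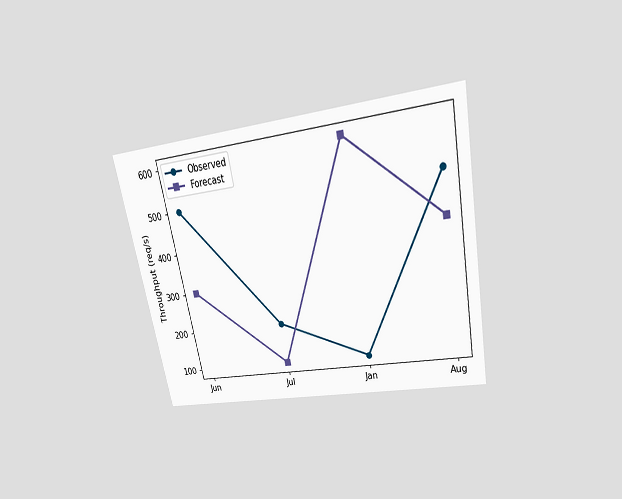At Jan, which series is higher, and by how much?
The chart is tilted about 11° counter-clockwise and viewed slightly from above. At Jan, Forecast sits above the other line by 500req/s.

Forecast, by 500req/s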